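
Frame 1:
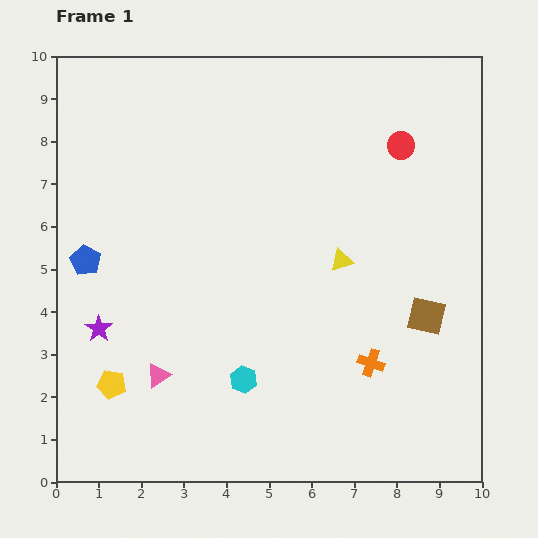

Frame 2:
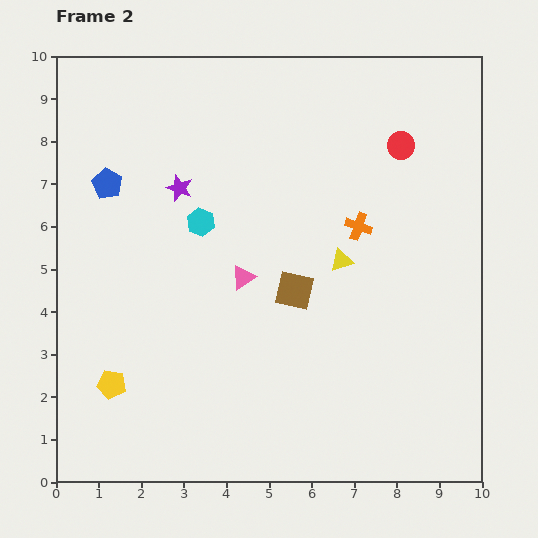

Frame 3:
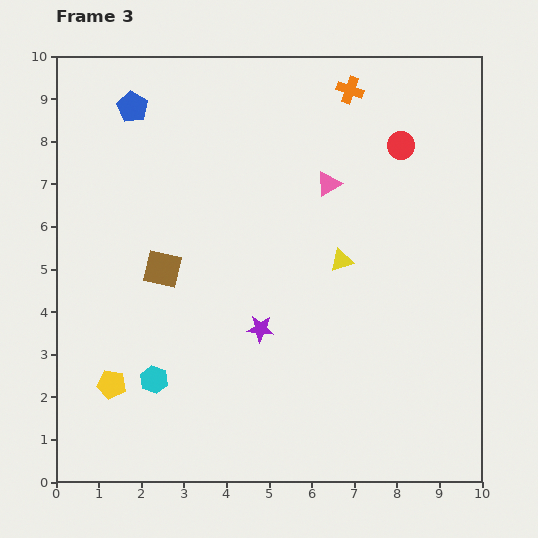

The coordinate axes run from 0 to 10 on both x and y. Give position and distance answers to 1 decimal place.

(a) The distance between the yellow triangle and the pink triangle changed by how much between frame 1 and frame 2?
-2.8

Distance in frame 1: 5.1. Distance in frame 2: 2.3.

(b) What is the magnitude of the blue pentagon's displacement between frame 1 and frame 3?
3.8

The blue pentagon moved from (0.7, 5.2) to (1.8, 8.8), a distance of √(1.1² + 3.6²) ≈ 3.8.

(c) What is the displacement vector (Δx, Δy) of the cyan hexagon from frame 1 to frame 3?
(-2.1, 0.0)

The cyan hexagon was at (4.4, 2.4) in frame 1 and (2.3, 2.4) in frame 3.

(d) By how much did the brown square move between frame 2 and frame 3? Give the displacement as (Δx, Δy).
(-3.1, 0.5)

The brown square was at (5.6, 4.5) in frame 2 and (2.5, 5.0) in frame 3.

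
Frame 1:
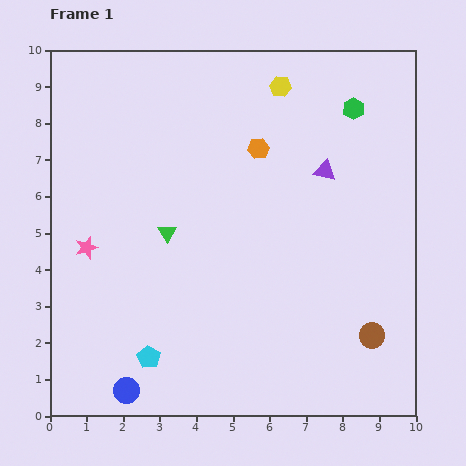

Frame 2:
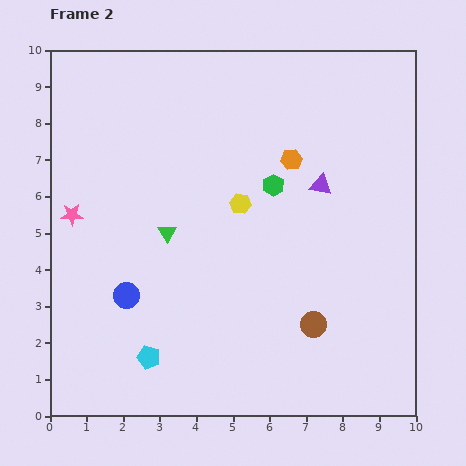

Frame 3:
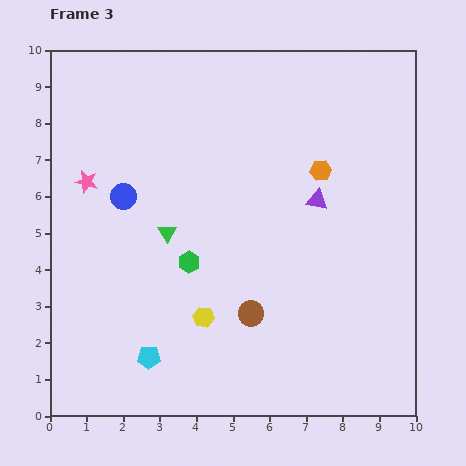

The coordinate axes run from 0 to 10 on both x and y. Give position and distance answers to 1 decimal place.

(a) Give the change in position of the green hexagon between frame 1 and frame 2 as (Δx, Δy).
(-2.2, -2.1)

The green hexagon was at (8.3, 8.4) in frame 1 and (6.1, 6.3) in frame 2.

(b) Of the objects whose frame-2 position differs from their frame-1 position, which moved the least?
the purple triangle

(moved 0.4)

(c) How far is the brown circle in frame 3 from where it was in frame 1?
3.4

The brown circle moved from (8.8, 2.2) to (5.5, 2.8), a distance of √(3.3² + 0.6²) ≈ 3.4.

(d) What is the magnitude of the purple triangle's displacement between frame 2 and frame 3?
0.4

The purple triangle moved from (7.4, 6.3) to (7.3, 5.9), a distance of √(0.1² + 0.4²) ≈ 0.4.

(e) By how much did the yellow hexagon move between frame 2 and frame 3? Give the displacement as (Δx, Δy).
(-1.0, -3.1)

The yellow hexagon was at (5.2, 5.8) in frame 2 and (4.2, 2.7) in frame 3.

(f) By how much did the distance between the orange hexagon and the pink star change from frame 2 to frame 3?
+0.2

Distance in frame 2: 6.2. Distance in frame 3: 6.4.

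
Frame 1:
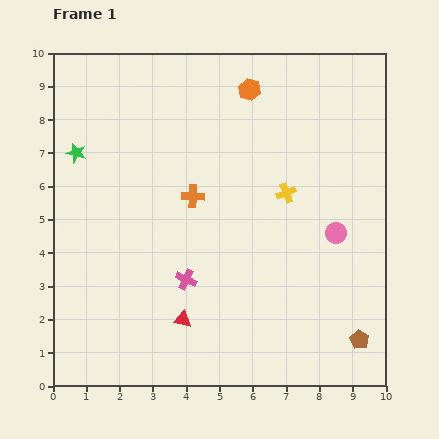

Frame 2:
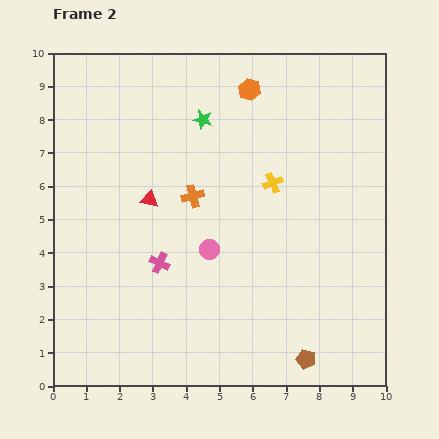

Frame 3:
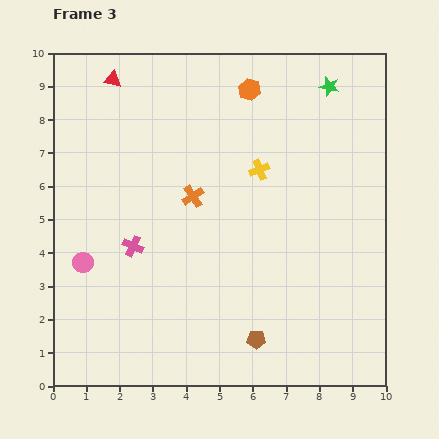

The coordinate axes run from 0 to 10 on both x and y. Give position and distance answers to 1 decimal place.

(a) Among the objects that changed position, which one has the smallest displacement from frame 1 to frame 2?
the yellow cross

(moved 0.5)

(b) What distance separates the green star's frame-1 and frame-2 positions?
3.9

The green star moved from (0.7, 7.0) to (4.5, 8.0), a distance of √(3.8² + 1.0²) ≈ 3.9.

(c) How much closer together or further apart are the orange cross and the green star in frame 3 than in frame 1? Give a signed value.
+1.6

Distance in frame 1: 3.7. Distance in frame 3: 5.3.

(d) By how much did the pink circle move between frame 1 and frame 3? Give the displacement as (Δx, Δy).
(-7.6, -0.9)

The pink circle was at (8.5, 4.6) in frame 1 and (0.9, 3.7) in frame 3.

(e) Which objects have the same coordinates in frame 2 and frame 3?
the orange cross, the orange hexagon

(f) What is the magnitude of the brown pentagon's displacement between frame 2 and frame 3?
1.6

The brown pentagon moved from (7.6, 0.8) to (6.1, 1.4), a distance of √(1.5² + 0.6²) ≈ 1.6.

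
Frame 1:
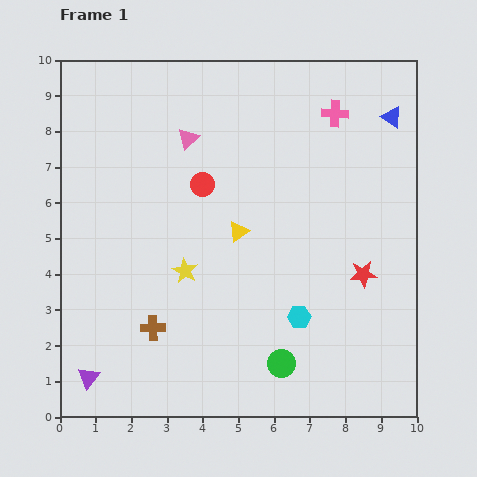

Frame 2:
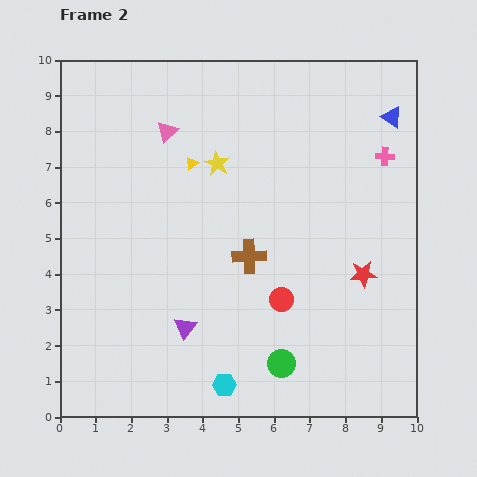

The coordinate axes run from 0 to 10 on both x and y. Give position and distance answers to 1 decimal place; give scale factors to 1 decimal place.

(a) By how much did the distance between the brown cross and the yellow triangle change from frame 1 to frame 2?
-0.5

Distance in frame 1: 3.6. Distance in frame 2: 3.1.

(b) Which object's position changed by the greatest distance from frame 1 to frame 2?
the red circle

(moved 3.9; next 3.4)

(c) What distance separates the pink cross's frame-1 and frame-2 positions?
1.8

The pink cross moved from (7.7, 8.5) to (9.1, 7.3), a distance of √(1.4² + 1.2²) ≈ 1.8.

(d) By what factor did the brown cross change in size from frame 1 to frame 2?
1.4×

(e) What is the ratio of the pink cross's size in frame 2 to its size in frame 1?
0.7×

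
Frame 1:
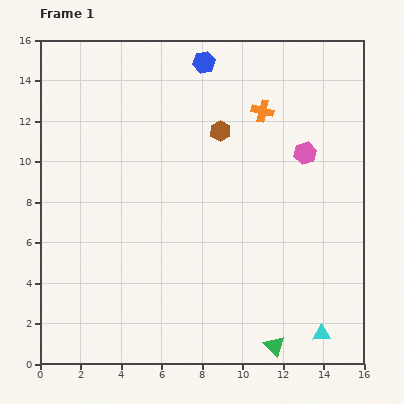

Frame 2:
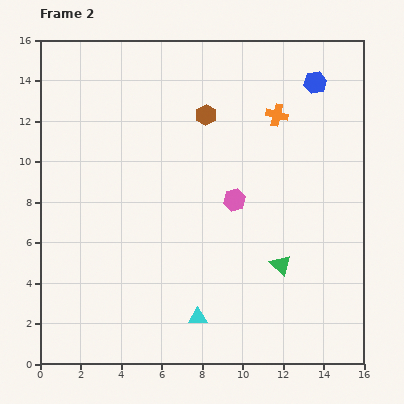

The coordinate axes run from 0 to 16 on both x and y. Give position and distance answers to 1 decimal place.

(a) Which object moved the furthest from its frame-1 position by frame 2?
the cyan triangle

(moved 6.2; next 5.6)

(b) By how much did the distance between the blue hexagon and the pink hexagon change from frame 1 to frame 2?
+0.3

Distance in frame 1: 6.7. Distance in frame 2: 7.0.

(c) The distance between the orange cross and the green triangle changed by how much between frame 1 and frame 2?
-4.2

Distance in frame 1: 11.6. Distance in frame 2: 7.4.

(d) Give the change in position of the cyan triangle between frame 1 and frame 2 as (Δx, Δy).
(-6.1, 0.8)

The cyan triangle was at (13.9, 1.5) in frame 1 and (7.8, 2.3) in frame 2.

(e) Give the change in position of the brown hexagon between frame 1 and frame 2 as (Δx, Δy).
(-0.7, 0.8)

The brown hexagon was at (8.9, 11.5) in frame 1 and (8.2, 12.3) in frame 2.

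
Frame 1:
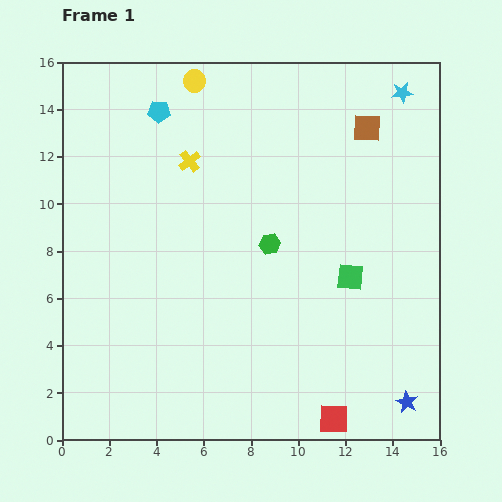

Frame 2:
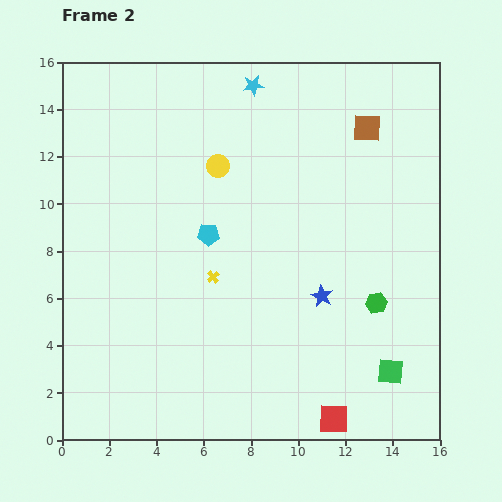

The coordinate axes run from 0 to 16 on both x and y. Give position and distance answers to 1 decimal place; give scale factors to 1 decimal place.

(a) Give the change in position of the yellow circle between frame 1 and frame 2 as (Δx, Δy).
(1.0, -3.6)

The yellow circle was at (5.6, 15.2) in frame 1 and (6.6, 11.6) in frame 2.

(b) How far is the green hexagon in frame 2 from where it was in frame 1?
5.1

The green hexagon moved from (8.8, 8.3) to (13.3, 5.8), a distance of √(4.5² + 2.5²) ≈ 5.1.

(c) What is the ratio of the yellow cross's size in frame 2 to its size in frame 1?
0.6×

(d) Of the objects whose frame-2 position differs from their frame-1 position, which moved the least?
the yellow circle

(moved 3.7)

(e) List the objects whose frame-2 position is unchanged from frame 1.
the red square, the brown square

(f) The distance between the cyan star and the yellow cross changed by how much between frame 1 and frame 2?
-1.2

Distance in frame 1: 9.5. Distance in frame 2: 8.3.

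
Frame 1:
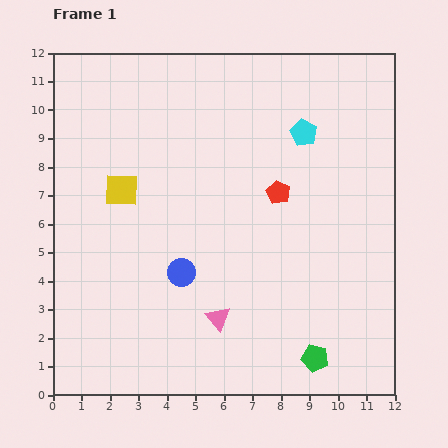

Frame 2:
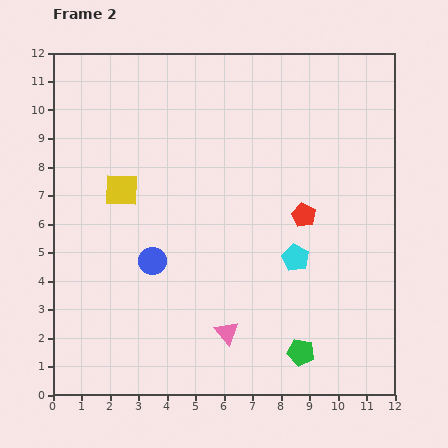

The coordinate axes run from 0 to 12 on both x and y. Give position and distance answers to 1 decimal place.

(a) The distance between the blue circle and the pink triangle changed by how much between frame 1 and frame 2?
+1.5

Distance in frame 1: 2.1. Distance in frame 2: 3.6.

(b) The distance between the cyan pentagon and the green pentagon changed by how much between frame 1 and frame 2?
-4.6

Distance in frame 1: 7.9. Distance in frame 2: 3.3.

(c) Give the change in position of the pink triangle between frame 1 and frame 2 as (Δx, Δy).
(0.3, -0.5)

The pink triangle was at (5.8, 2.7) in frame 1 and (6.1, 2.2) in frame 2.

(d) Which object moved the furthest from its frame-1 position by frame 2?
the cyan pentagon

(moved 4.4; next 1.2)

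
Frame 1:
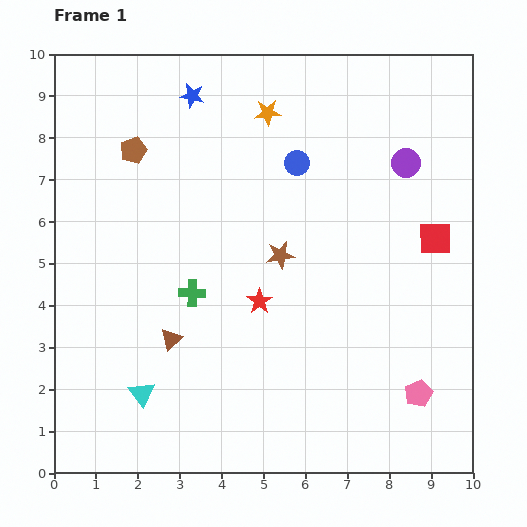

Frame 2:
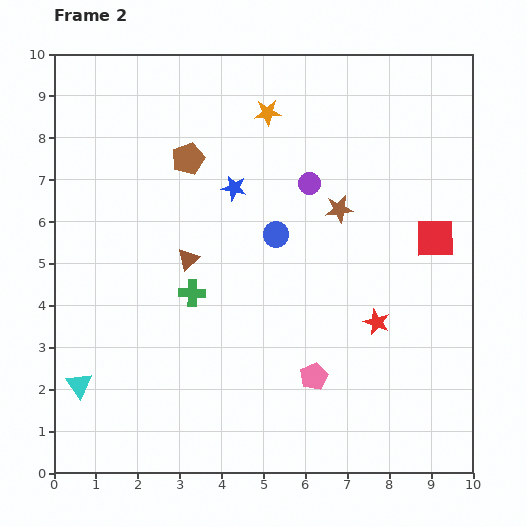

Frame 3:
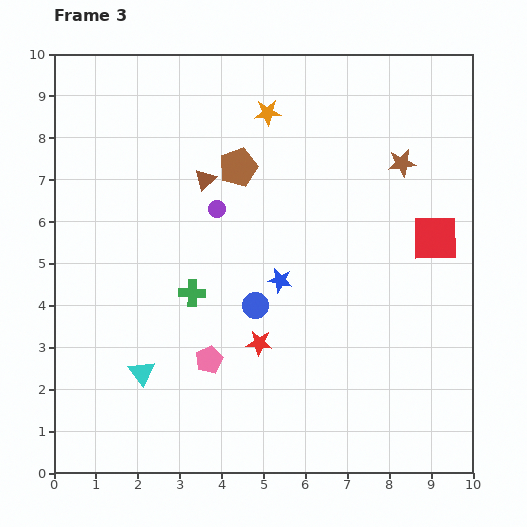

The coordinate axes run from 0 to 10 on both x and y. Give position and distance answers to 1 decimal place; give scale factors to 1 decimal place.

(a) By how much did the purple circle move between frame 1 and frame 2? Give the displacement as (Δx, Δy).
(-2.3, -0.5)

The purple circle was at (8.4, 7.4) in frame 1 and (6.1, 6.9) in frame 2.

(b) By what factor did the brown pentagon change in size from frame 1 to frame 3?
1.5×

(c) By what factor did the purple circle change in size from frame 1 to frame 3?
0.6×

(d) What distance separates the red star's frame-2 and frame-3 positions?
2.8

The red star moved from (7.7, 3.6) to (4.9, 3.1), a distance of √(2.8² + 0.5²) ≈ 2.8.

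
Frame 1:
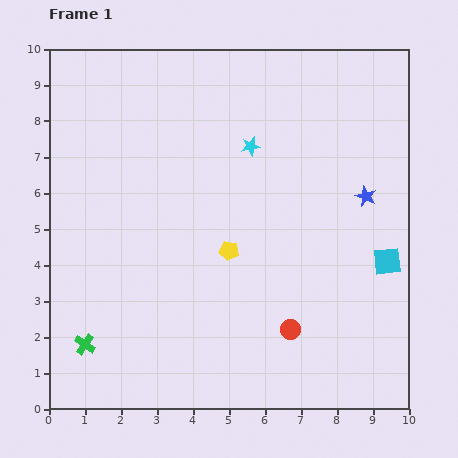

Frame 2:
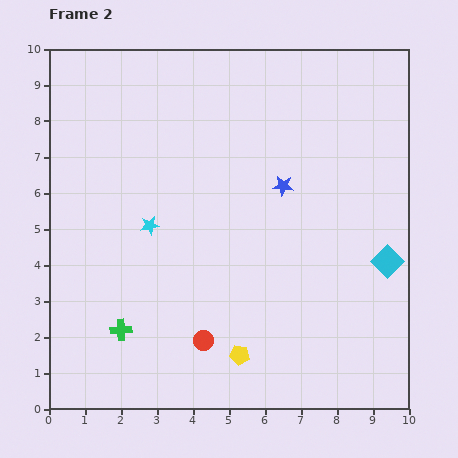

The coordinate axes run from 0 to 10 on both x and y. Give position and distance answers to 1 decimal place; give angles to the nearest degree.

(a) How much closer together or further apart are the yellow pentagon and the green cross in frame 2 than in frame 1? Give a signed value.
-1.4

Distance in frame 1: 4.8. Distance in frame 2: 3.4.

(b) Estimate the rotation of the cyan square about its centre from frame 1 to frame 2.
38° counter-clockwise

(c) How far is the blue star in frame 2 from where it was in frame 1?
2.3

The blue star moved from (8.8, 5.9) to (6.5, 6.2), a distance of √(2.3² + 0.3²) ≈ 2.3.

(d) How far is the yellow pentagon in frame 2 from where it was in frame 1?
2.9

The yellow pentagon moved from (5.0, 4.4) to (5.3, 1.5), a distance of √(0.3² + 2.9²) ≈ 2.9.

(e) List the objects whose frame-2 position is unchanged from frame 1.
the cyan square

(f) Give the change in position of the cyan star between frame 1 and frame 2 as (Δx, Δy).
(-2.8, -2.2)

The cyan star was at (5.6, 7.3) in frame 1 and (2.8, 5.1) in frame 2.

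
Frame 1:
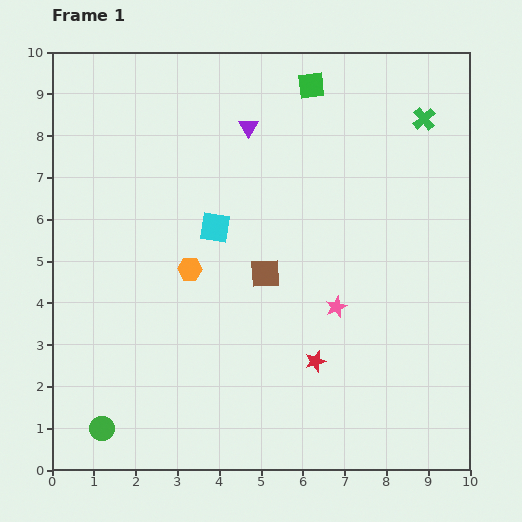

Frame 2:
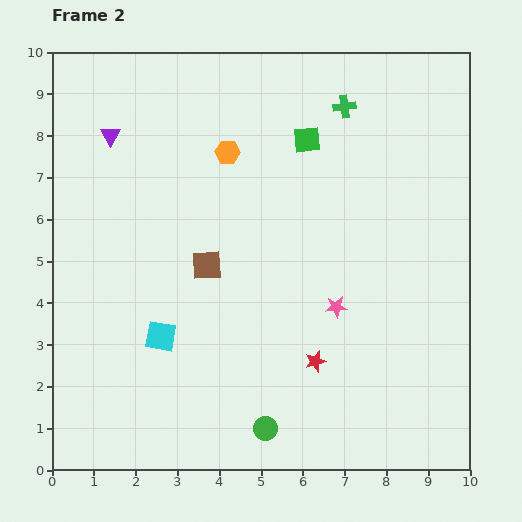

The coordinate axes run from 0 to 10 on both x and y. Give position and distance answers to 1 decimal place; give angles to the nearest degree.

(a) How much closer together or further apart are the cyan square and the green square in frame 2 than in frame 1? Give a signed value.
+1.8

Distance in frame 1: 4.1. Distance in frame 2: 5.9.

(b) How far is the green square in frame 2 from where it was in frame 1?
1.3

The green square moved from (6.2, 9.2) to (6.1, 7.9), a distance of √(0.1² + 1.3²) ≈ 1.3.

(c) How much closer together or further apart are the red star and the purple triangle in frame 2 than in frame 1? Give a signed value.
+1.5

Distance in frame 1: 5.8. Distance in frame 2: 7.3.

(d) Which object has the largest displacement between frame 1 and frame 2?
the green circle

(moved 3.9; next 3.3)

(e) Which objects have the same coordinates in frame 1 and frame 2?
the red star, the pink star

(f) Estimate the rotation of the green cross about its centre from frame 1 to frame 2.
32° clockwise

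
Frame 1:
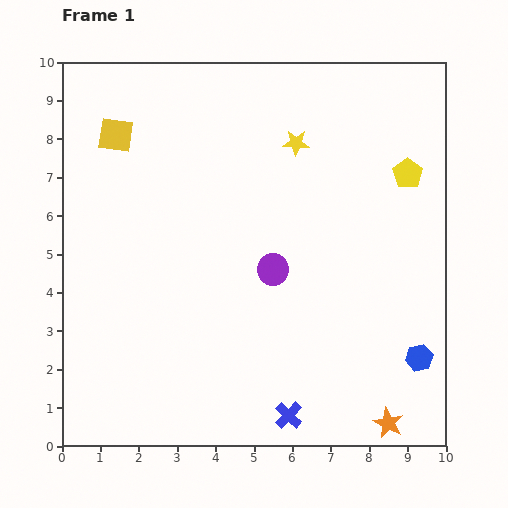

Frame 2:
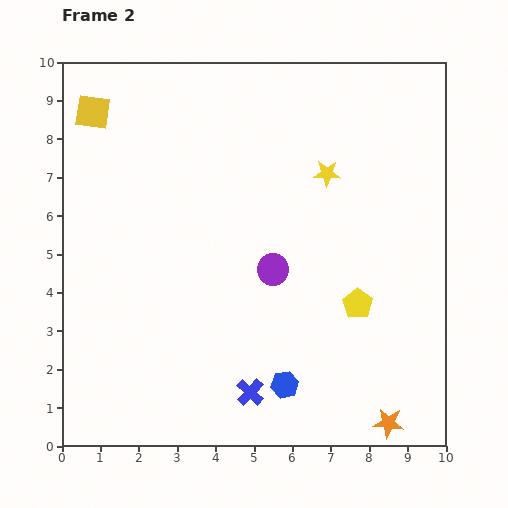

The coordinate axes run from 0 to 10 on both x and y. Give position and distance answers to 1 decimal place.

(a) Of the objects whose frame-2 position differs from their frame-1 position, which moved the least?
the yellow square

(moved 0.8)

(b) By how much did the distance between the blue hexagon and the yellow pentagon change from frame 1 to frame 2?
-2.0

Distance in frame 1: 4.8. Distance in frame 2: 2.8.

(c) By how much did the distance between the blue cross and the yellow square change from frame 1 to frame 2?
-0.2

Distance in frame 1: 8.6. Distance in frame 2: 8.4.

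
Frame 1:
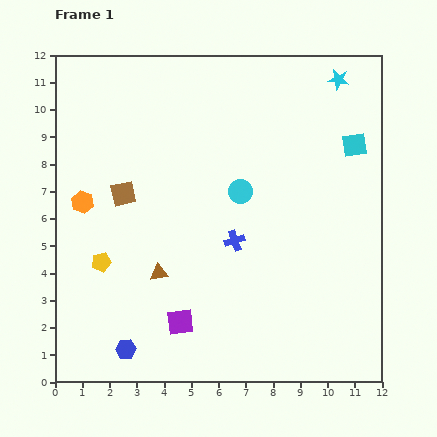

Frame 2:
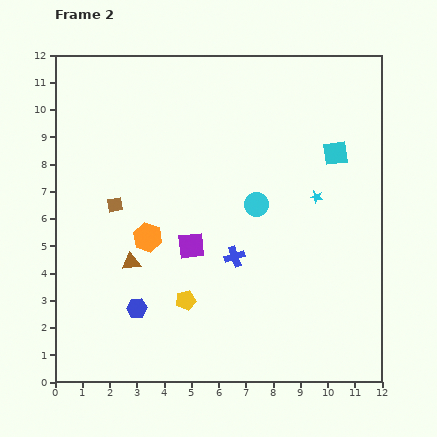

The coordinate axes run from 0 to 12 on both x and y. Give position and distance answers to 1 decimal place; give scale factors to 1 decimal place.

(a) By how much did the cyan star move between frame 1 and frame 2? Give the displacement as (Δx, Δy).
(-0.8, -4.3)

The cyan star was at (10.4, 11.1) in frame 1 and (9.6, 6.8) in frame 2.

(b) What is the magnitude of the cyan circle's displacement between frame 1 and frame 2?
0.8

The cyan circle moved from (6.8, 7.0) to (7.4, 6.5), a distance of √(0.6² + 0.5²) ≈ 0.8.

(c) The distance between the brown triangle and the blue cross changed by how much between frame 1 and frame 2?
+0.8

Distance in frame 1: 3.0. Distance in frame 2: 3.8.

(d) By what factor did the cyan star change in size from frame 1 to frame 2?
0.6×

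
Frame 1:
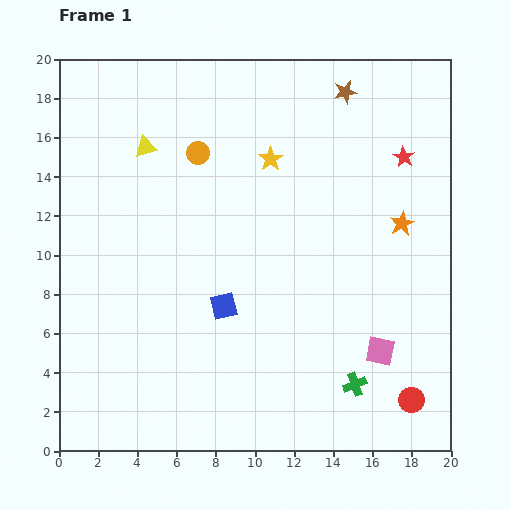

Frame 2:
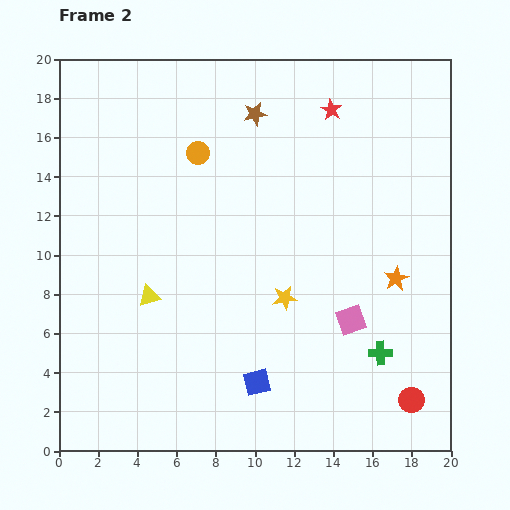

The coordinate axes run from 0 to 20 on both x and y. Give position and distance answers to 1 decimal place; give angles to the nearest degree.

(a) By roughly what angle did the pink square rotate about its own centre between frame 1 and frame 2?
30° counter-clockwise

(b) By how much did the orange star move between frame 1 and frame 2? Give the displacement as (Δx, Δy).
(-0.3, -2.8)

The orange star was at (17.5, 11.6) in frame 1 and (17.2, 8.8) in frame 2.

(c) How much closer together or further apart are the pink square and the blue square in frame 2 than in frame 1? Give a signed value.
-2.5

Distance in frame 1: 8.3. Distance in frame 2: 5.8.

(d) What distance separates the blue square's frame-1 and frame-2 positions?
4.3

The blue square moved from (8.4, 7.4) to (10.1, 3.5), a distance of √(1.7² + 3.9²) ≈ 4.3.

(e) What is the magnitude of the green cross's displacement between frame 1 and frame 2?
2.1

The green cross moved from (15.1, 3.4) to (16.4, 5.0), a distance of √(1.3² + 1.6²) ≈ 2.1.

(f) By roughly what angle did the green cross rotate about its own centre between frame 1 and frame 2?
19° clockwise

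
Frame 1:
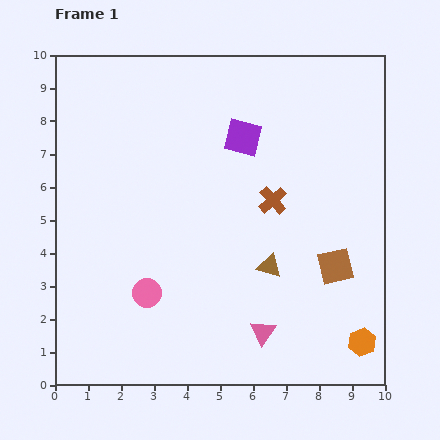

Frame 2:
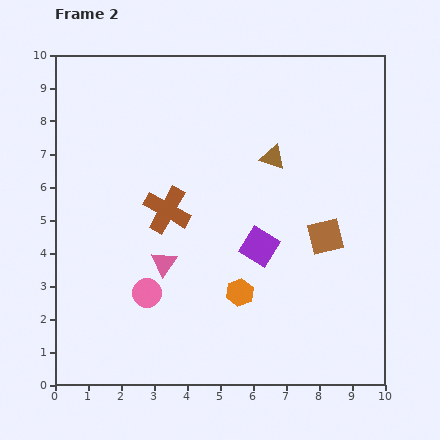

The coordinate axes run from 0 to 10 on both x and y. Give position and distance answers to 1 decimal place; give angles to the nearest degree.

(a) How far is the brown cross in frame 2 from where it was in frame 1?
3.2

The brown cross moved from (6.6, 5.6) to (3.4, 5.3), a distance of √(3.2² + 0.3²) ≈ 3.2.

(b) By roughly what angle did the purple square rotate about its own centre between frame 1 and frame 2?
18° clockwise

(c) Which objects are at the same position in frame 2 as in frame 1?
the pink circle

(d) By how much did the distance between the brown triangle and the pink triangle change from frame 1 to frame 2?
+2.6

Distance in frame 1: 2.0. Distance in frame 2: 4.6.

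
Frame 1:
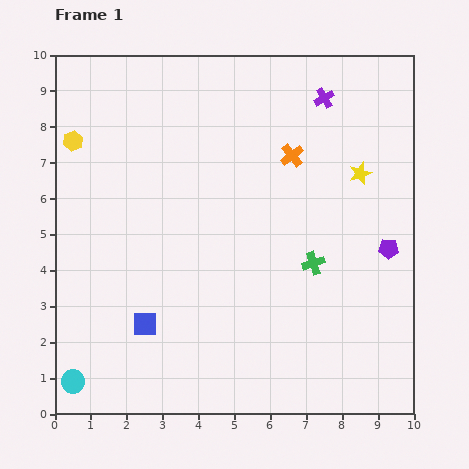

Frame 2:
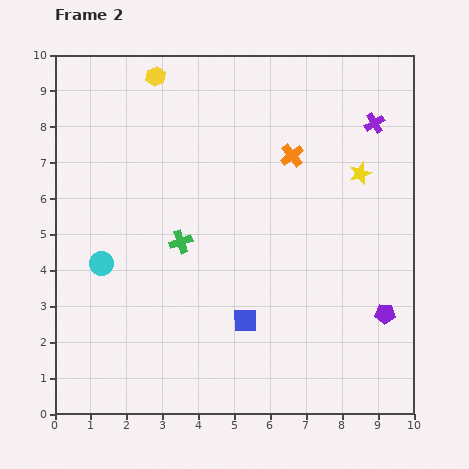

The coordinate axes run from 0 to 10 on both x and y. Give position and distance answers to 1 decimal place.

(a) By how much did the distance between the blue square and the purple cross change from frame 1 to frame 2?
-1.4

Distance in frame 1: 8.0. Distance in frame 2: 6.6.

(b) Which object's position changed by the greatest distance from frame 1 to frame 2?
the green cross

(moved 3.7; next 3.4)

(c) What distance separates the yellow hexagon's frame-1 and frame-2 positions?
2.9

The yellow hexagon moved from (0.5, 7.6) to (2.8, 9.4), a distance of √(2.3² + 1.8²) ≈ 2.9.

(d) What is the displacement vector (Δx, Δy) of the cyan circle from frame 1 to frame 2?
(0.8, 3.3)

The cyan circle was at (0.5, 0.9) in frame 1 and (1.3, 4.2) in frame 2.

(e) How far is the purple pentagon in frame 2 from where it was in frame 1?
1.8

The purple pentagon moved from (9.3, 4.6) to (9.2, 2.8), a distance of √(0.1² + 1.8²) ≈ 1.8.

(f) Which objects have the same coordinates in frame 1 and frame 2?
the orange cross, the yellow star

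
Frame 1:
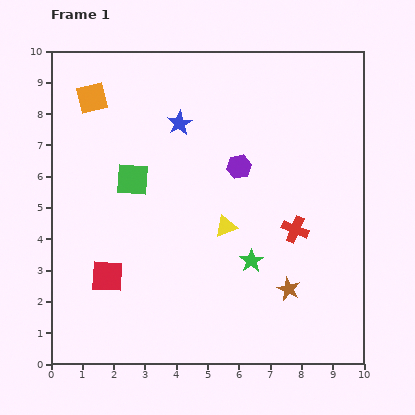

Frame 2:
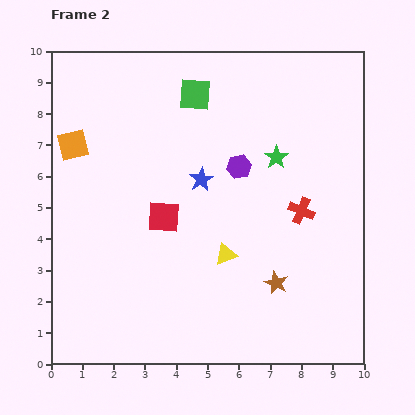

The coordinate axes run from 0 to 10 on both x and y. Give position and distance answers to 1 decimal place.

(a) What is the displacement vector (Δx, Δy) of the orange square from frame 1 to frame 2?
(-0.6, -1.5)

The orange square was at (1.3, 8.5) in frame 1 and (0.7, 7.0) in frame 2.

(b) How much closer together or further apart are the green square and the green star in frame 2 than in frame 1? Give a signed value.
-1.3

Distance in frame 1: 4.6. Distance in frame 2: 3.3.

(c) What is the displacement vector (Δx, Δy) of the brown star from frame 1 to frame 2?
(-0.4, 0.2)

The brown star was at (7.6, 2.4) in frame 1 and (7.2, 2.6) in frame 2.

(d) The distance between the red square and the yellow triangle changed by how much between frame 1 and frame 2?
-1.8

Distance in frame 1: 4.1. Distance in frame 2: 2.3.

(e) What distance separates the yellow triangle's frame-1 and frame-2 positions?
0.9

The yellow triangle moved from (5.6, 4.4) to (5.6, 3.5), a distance of √(0.0² + 0.9²) ≈ 0.9.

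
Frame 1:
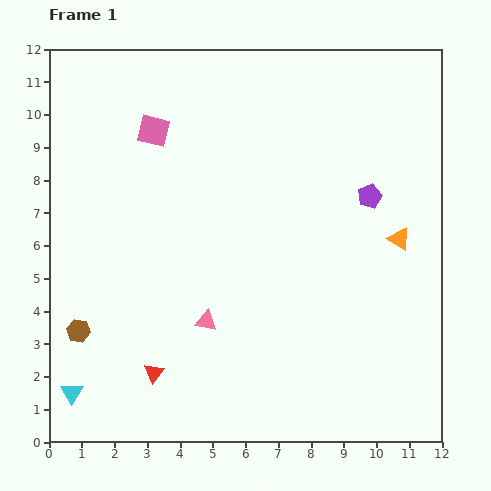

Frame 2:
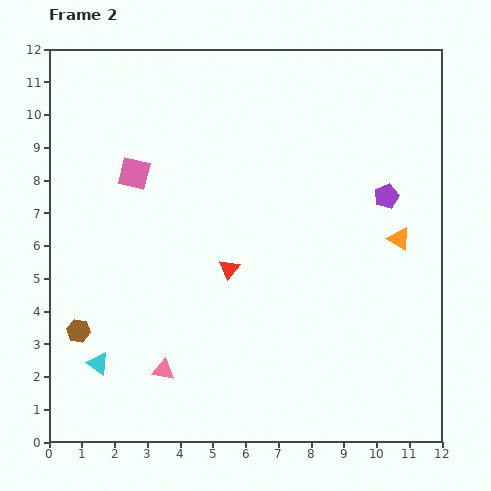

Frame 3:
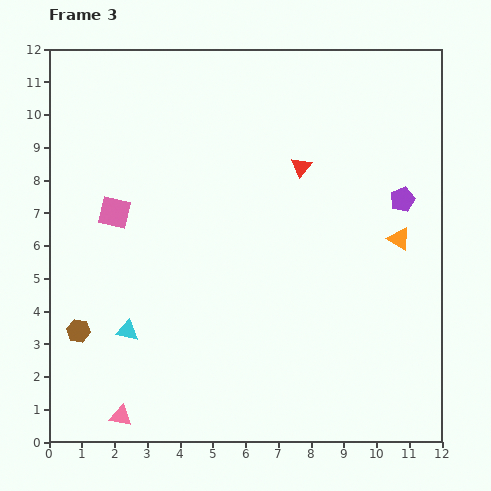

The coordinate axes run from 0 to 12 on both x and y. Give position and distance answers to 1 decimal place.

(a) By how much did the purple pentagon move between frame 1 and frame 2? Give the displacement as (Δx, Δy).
(0.5, 0.0)

The purple pentagon was at (9.8, 7.5) in frame 1 and (10.3, 7.5) in frame 2.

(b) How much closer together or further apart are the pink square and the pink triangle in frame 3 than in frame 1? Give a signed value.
+0.2

Distance in frame 1: 6.0. Distance in frame 3: 6.2.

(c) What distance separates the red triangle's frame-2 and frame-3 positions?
3.8

The red triangle moved from (5.5, 5.3) to (7.7, 8.4), a distance of √(2.2² + 3.1²) ≈ 3.8.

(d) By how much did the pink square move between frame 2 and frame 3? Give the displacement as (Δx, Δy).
(-0.6, -1.2)

The pink square was at (2.6, 8.2) in frame 2 and (2.0, 7.0) in frame 3.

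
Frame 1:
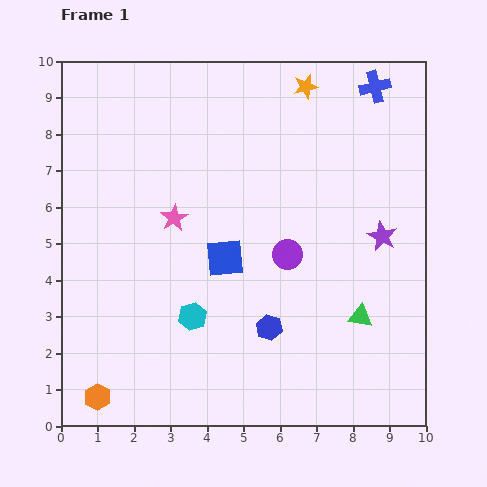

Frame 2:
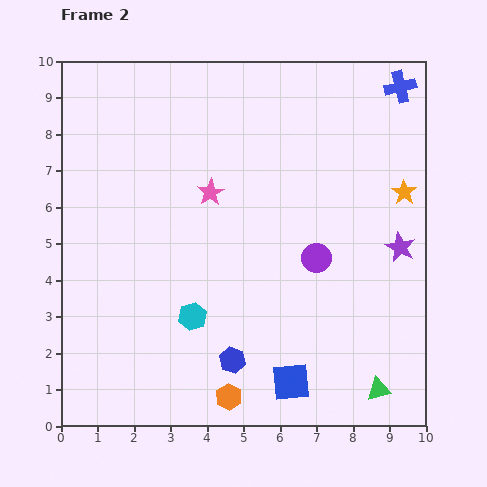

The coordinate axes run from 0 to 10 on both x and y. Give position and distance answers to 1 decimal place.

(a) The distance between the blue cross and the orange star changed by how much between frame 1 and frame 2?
+1.0

Distance in frame 1: 1.9. Distance in frame 2: 2.9.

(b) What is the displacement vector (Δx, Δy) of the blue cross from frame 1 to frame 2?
(0.7, 0.0)

The blue cross was at (8.6, 9.3) in frame 1 and (9.3, 9.3) in frame 2.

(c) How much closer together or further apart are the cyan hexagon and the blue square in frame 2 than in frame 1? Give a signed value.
+1.4

Distance in frame 1: 1.8. Distance in frame 2: 3.2.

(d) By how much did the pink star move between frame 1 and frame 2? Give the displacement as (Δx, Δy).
(1.0, 0.7)

The pink star was at (3.1, 5.7) in frame 1 and (4.1, 6.4) in frame 2.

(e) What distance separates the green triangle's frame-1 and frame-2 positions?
2.1

The green triangle moved from (8.2, 3.0) to (8.7, 1.0), a distance of √(0.5² + 2.0²) ≈ 2.1.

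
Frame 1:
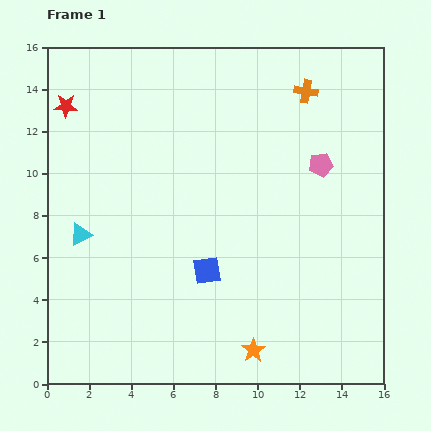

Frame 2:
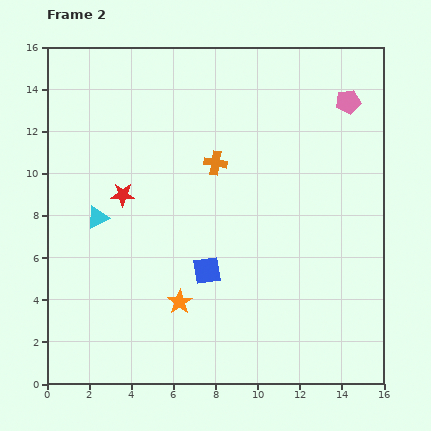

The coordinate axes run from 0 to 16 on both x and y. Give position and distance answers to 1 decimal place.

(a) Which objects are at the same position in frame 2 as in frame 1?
the blue square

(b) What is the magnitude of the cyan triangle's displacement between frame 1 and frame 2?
1.1

The cyan triangle moved from (1.6, 7.1) to (2.4, 7.9), a distance of √(0.8² + 0.8²) ≈ 1.1.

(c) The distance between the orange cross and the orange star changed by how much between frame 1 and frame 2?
-5.8

Distance in frame 1: 12.6. Distance in frame 2: 6.8.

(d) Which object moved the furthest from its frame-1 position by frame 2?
the orange cross

(moved 5.5; next 5.0)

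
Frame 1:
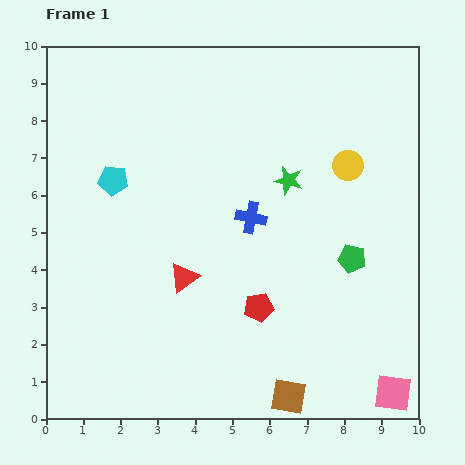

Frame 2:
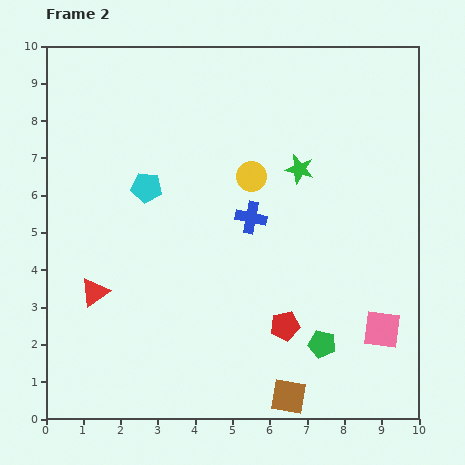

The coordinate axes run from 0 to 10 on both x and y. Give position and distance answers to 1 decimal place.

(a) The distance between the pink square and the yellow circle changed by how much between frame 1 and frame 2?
-0.8

Distance in frame 1: 6.2. Distance in frame 2: 5.4.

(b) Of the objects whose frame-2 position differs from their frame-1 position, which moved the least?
the green star

(moved 0.4)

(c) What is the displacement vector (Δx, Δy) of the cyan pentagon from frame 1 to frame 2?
(0.9, -0.2)

The cyan pentagon was at (1.8, 6.4) in frame 1 and (2.7, 6.2) in frame 2.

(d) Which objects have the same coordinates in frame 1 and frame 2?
the blue cross, the brown square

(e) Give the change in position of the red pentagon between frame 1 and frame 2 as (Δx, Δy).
(0.7, -0.5)

The red pentagon was at (5.7, 3.0) in frame 1 and (6.4, 2.5) in frame 2.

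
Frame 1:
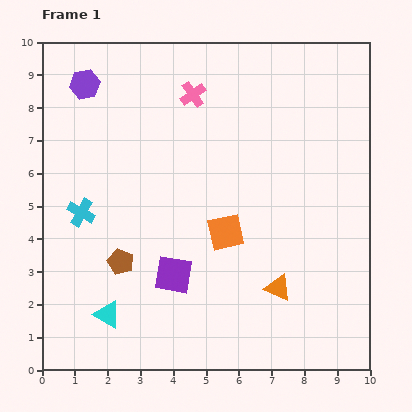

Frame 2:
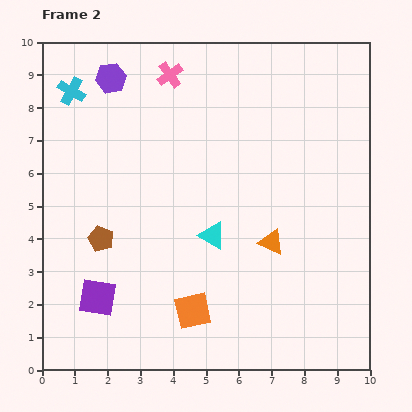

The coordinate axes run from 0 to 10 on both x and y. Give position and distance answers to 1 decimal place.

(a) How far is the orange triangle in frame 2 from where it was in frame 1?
1.4

The orange triangle moved from (7.2, 2.5) to (7.0, 3.9), a distance of √(0.2² + 1.4²) ≈ 1.4.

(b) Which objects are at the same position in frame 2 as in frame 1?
none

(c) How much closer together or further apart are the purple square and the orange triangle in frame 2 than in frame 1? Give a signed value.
+2.4

Distance in frame 1: 3.2. Distance in frame 2: 5.6.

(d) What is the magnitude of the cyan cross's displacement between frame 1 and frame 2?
3.7

The cyan cross moved from (1.2, 4.8) to (0.9, 8.5), a distance of √(0.3² + 3.7²) ≈ 3.7.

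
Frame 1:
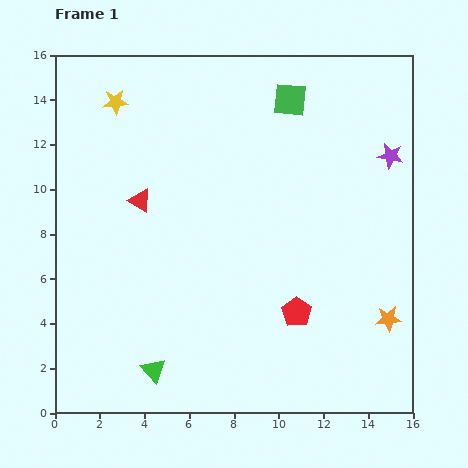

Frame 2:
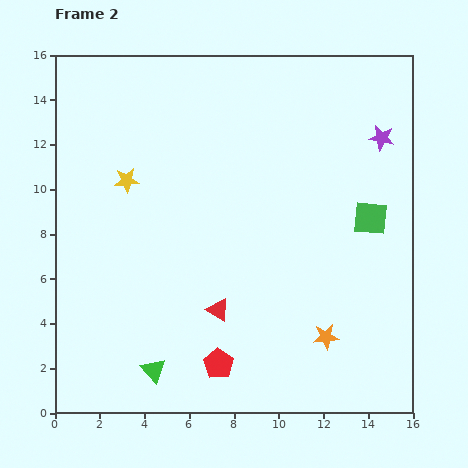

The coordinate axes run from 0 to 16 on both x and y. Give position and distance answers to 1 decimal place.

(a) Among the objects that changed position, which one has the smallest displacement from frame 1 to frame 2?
the purple star

(moved 0.9)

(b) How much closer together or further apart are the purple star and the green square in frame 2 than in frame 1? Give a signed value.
-1.5

Distance in frame 1: 5.1. Distance in frame 2: 3.6.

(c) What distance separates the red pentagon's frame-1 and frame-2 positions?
4.2

The red pentagon moved from (10.8, 4.5) to (7.3, 2.2), a distance of √(3.5² + 2.3²) ≈ 4.2.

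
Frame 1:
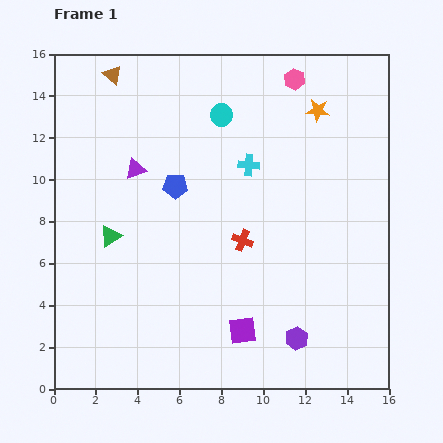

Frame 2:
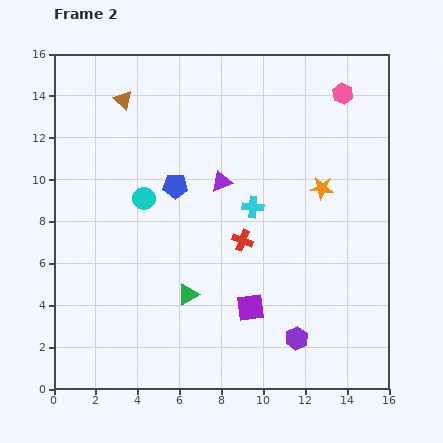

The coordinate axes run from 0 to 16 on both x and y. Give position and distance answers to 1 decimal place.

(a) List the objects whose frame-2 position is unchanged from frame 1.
the red cross, the blue pentagon, the purple hexagon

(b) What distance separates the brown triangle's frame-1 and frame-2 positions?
1.3

The brown triangle moved from (2.8, 15.0) to (3.3, 13.8), a distance of √(0.5² + 1.2²) ≈ 1.3.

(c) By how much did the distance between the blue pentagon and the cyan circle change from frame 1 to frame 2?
-2.4

Distance in frame 1: 4.0. Distance in frame 2: 1.6.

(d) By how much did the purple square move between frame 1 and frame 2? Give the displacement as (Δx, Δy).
(0.4, 1.1)

The purple square was at (9.0, 2.8) in frame 1 and (9.4, 3.9) in frame 2.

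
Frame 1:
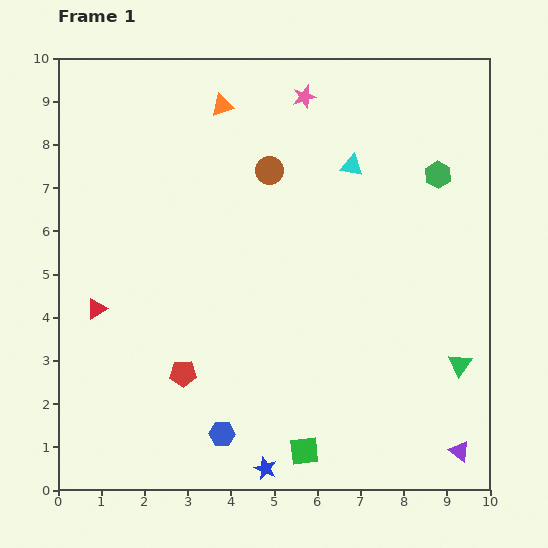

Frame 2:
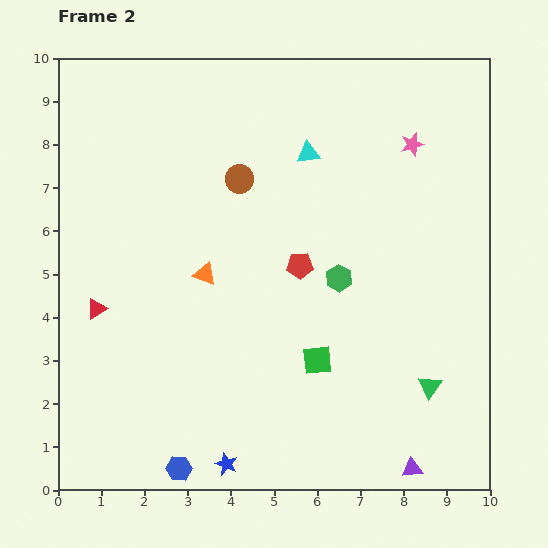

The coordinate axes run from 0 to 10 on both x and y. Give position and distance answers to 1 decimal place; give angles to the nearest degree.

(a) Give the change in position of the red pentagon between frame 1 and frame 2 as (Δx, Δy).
(2.7, 2.5)

The red pentagon was at (2.9, 2.7) in frame 1 and (5.6, 5.2) in frame 2.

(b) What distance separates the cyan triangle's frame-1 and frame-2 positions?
1.0

The cyan triangle moved from (6.8, 7.5) to (5.8, 7.8), a distance of √(1.0² + 0.3²) ≈ 1.0.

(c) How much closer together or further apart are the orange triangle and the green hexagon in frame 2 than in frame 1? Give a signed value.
-2.1

Distance in frame 1: 5.2. Distance in frame 2: 3.1.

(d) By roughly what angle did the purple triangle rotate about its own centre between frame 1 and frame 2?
43° counter-clockwise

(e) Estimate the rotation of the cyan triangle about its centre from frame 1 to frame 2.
18° counter-clockwise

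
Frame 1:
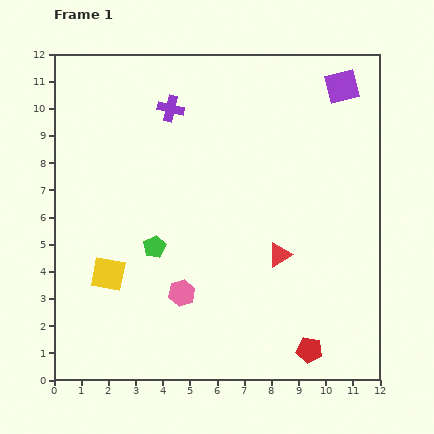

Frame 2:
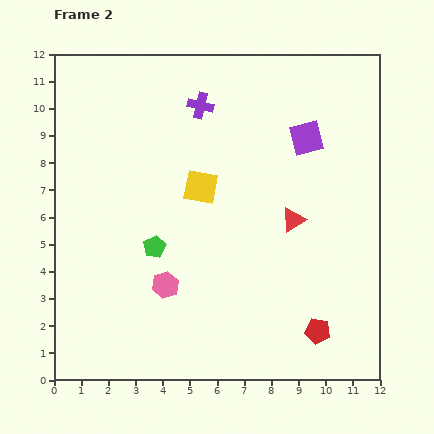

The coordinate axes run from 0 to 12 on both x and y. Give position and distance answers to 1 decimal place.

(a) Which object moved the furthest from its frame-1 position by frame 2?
the yellow square

(moved 4.7; next 2.3)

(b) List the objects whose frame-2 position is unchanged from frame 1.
the green pentagon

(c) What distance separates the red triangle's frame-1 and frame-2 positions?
1.4

The red triangle moved from (8.3, 4.6) to (8.8, 5.9), a distance of √(0.5² + 1.3²) ≈ 1.4.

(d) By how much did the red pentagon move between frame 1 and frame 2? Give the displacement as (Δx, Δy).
(0.3, 0.7)

The red pentagon was at (9.4, 1.1) in frame 1 and (9.7, 1.8) in frame 2.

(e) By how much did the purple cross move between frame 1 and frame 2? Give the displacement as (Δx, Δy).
(1.1, 0.1)

The purple cross was at (4.3, 10.0) in frame 1 and (5.4, 10.1) in frame 2.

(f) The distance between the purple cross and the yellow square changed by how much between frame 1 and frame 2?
-3.5

Distance in frame 1: 6.5. Distance in frame 2: 3.0.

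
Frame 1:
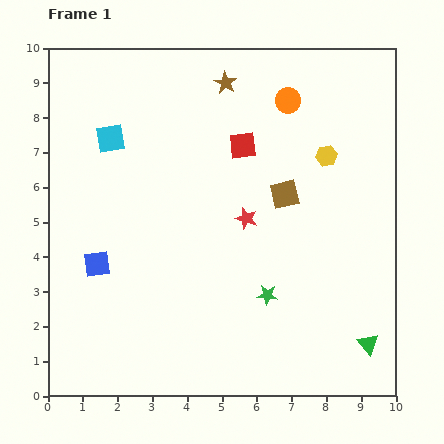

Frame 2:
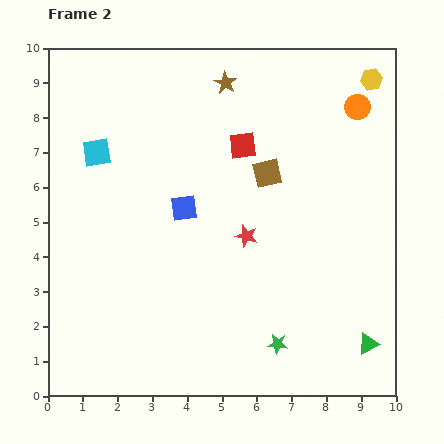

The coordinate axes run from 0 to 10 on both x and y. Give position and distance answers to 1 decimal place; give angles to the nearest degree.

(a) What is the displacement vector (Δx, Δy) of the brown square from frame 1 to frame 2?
(-0.5, 0.6)

The brown square was at (6.8, 5.8) in frame 1 and (6.3, 6.4) in frame 2.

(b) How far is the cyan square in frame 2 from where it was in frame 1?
0.6

The cyan square moved from (1.8, 7.4) to (1.4, 7.0), a distance of √(0.4² + 0.4²) ≈ 0.6.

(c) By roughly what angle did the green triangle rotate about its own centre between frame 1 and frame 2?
43° clockwise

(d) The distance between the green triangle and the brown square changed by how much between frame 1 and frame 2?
+0.8

Distance in frame 1: 4.9. Distance in frame 2: 5.7.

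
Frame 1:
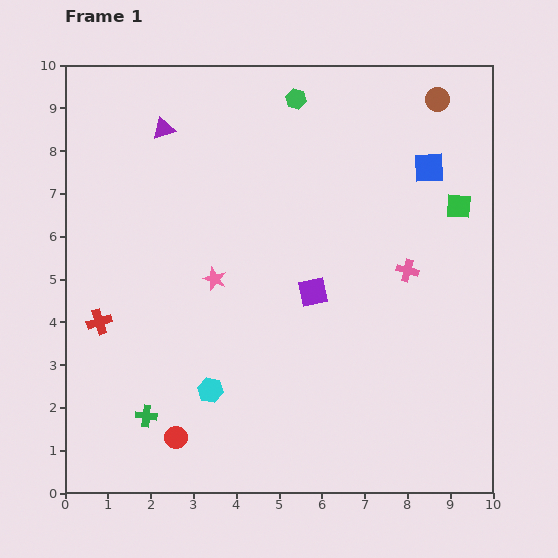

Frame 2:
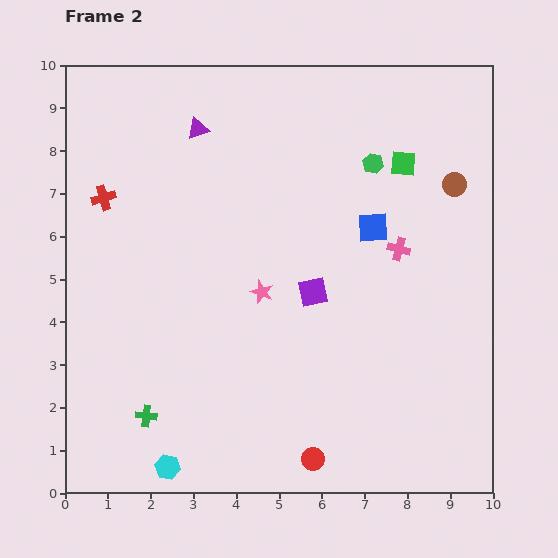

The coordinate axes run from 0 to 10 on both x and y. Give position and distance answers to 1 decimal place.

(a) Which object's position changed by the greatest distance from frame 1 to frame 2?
the red circle

(moved 3.2; next 2.9)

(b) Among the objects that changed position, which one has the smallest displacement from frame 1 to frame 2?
the pink cross

(moved 0.5)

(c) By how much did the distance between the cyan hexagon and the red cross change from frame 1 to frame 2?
+3.4

Distance in frame 1: 3.1. Distance in frame 2: 6.5.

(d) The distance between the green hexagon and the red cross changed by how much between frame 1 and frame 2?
-0.5

Distance in frame 1: 6.9. Distance in frame 2: 6.4.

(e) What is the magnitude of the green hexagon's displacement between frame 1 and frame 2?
2.3

The green hexagon moved from (5.4, 9.2) to (7.2, 7.7), a distance of √(1.8² + 1.5²) ≈ 2.3.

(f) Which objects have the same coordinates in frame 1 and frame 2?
the green cross, the purple square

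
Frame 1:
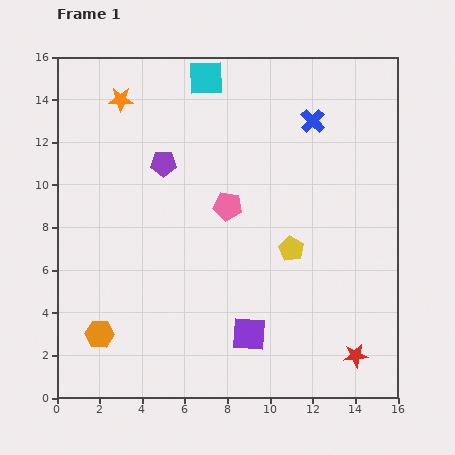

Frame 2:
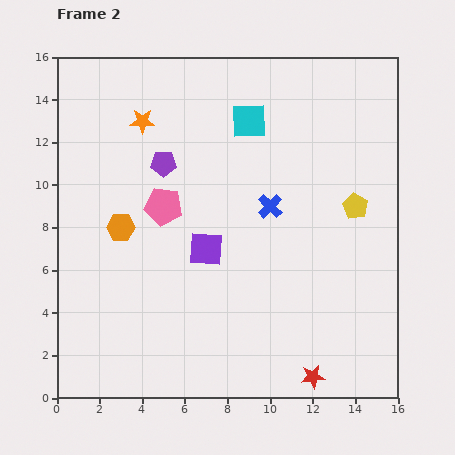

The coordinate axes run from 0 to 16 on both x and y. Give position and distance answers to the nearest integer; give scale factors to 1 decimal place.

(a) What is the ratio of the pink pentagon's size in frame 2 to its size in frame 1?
1.4×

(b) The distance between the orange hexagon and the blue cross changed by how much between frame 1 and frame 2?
-7

Distance in frame 1: 14. Distance in frame 2: 7.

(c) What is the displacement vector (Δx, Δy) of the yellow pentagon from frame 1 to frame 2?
(3, 2)

The yellow pentagon was at (11, 7) in frame 1 and (14, 9) in frame 2.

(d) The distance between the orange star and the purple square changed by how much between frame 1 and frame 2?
-6

Distance in frame 1: 13. Distance in frame 2: 7.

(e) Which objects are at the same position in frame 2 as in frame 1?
the purple pentagon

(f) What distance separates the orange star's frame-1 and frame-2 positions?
1

The orange star moved from (3, 14) to (4, 13), a distance of √(1² + 1²) ≈ 1.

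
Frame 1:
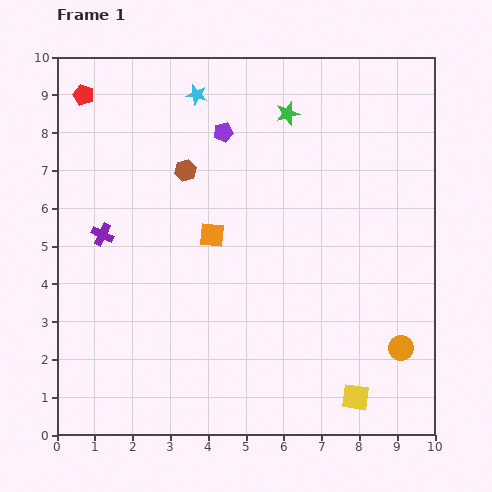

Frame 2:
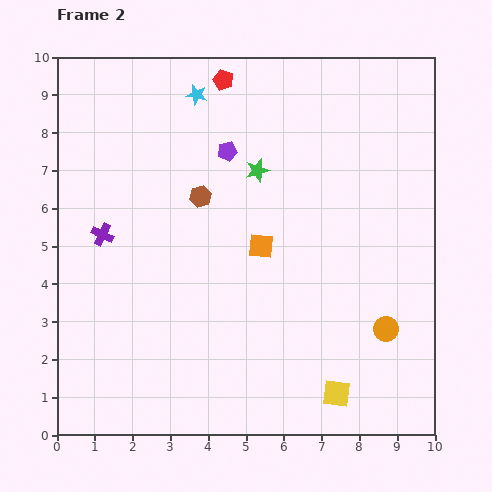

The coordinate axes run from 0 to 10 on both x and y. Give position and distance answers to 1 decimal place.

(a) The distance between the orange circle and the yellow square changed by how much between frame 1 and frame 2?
+0.3

Distance in frame 1: 1.8. Distance in frame 2: 2.1.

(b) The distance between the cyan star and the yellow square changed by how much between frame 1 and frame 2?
-0.3

Distance in frame 1: 9.0. Distance in frame 2: 8.7.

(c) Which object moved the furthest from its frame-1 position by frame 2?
the red pentagon

(moved 3.7; next 1.7)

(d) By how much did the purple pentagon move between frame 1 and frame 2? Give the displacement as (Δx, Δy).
(0.1, -0.5)

The purple pentagon was at (4.4, 8.0) in frame 1 and (4.5, 7.5) in frame 2.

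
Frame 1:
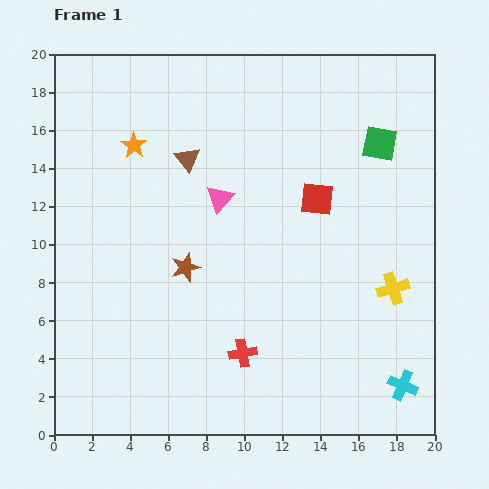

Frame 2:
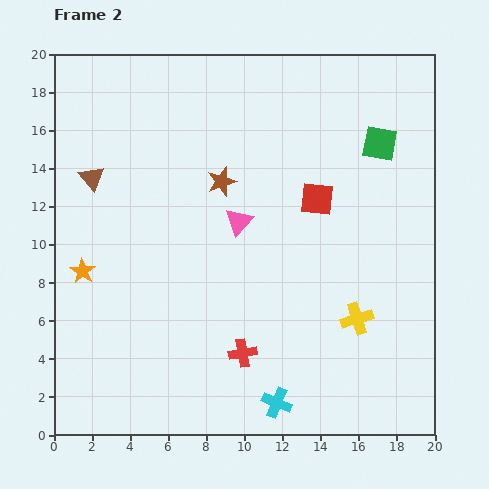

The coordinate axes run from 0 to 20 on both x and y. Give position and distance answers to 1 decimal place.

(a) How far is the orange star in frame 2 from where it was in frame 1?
7.1

The orange star moved from (4.2, 15.2) to (1.5, 8.6), a distance of √(2.7² + 6.6²) ≈ 7.1.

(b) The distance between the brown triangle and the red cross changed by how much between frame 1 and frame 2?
+1.5

Distance in frame 1: 10.6. Distance in frame 2: 12.1.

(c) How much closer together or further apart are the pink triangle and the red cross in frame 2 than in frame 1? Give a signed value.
-1.3

Distance in frame 1: 8.2. Distance in frame 2: 6.9.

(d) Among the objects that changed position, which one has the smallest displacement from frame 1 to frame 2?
the pink triangle

(moved 1.6)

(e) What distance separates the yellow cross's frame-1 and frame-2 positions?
2.5

The yellow cross moved from (17.8, 7.7) to (15.9, 6.1), a distance of √(1.9² + 1.6²) ≈ 2.5.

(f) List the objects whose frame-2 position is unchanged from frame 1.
the red cross, the red square, the green square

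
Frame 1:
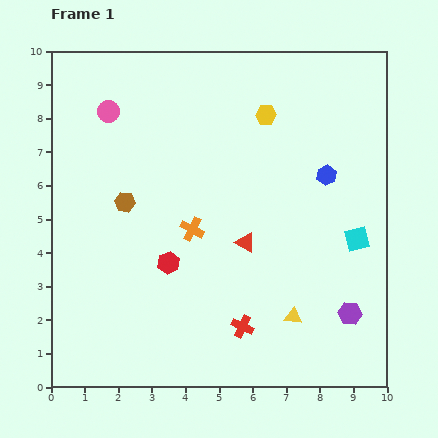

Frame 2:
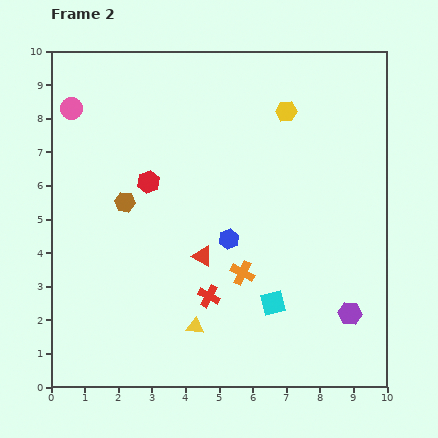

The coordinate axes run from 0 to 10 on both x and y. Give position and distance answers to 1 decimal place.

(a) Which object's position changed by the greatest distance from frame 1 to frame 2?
the blue hexagon

(moved 3.5; next 3.1)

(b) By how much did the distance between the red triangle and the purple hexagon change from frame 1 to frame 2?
+1.0

Distance in frame 1: 3.7. Distance in frame 2: 4.7.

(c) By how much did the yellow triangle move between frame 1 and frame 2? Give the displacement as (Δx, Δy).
(-2.9, -0.3)

The yellow triangle was at (7.2, 2.1) in frame 1 and (4.3, 1.8) in frame 2.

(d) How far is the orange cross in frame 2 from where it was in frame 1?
2.0

The orange cross moved from (4.2, 4.7) to (5.7, 3.4), a distance of √(1.5² + 1.3²) ≈ 2.0.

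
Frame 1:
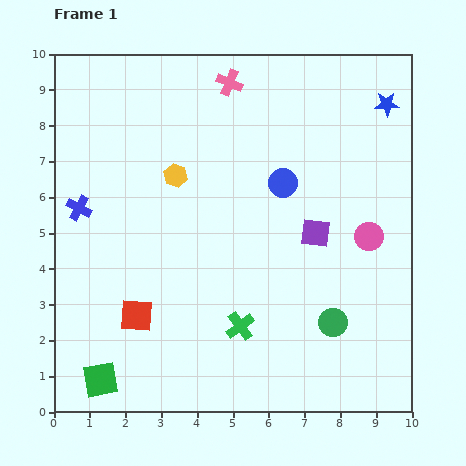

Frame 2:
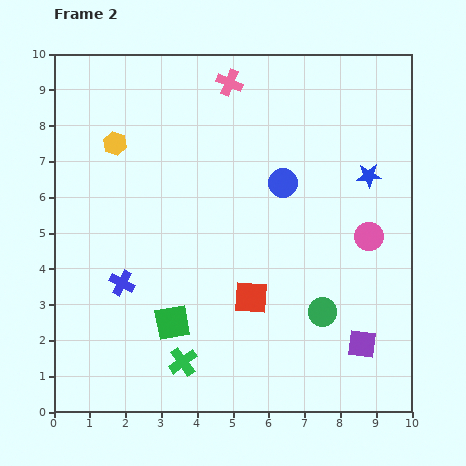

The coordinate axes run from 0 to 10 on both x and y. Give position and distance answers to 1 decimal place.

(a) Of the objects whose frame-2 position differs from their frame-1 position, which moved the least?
the green circle

(moved 0.4)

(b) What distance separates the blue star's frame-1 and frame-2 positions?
2.1

The blue star moved from (9.3, 8.6) to (8.8, 6.6), a distance of √(0.5² + 2.0²) ≈ 2.1.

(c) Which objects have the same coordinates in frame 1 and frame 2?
the blue circle, the pink cross, the pink circle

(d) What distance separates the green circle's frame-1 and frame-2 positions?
0.4

The green circle moved from (7.8, 2.5) to (7.5, 2.8), a distance of √(0.3² + 0.3²) ≈ 0.4.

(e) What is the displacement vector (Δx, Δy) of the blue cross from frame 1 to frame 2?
(1.2, -2.1)

The blue cross was at (0.7, 5.7) in frame 1 and (1.9, 3.6) in frame 2.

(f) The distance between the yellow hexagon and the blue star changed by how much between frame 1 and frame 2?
+1.0

Distance in frame 1: 6.2. Distance in frame 2: 7.2.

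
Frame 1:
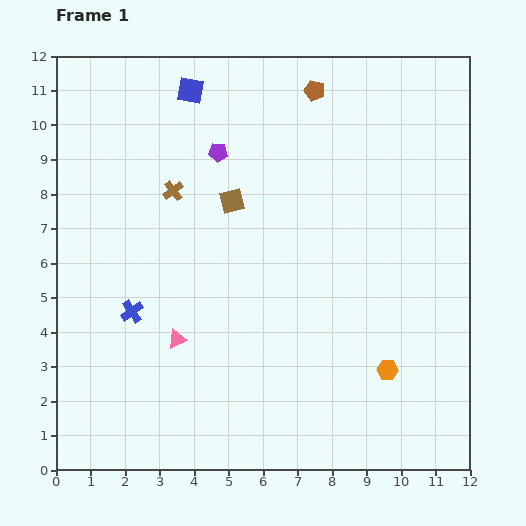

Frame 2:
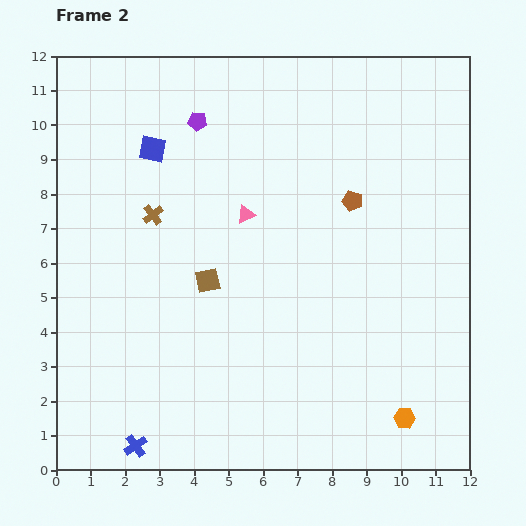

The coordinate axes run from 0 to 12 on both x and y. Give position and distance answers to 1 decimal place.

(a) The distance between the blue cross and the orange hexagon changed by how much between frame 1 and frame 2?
+0.2

Distance in frame 1: 7.6. Distance in frame 2: 7.8.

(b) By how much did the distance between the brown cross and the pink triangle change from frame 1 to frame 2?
-1.6

Distance in frame 1: 4.3. Distance in frame 2: 2.7.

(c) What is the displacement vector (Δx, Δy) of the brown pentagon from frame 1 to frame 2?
(1.1, -3.2)

The brown pentagon was at (7.5, 11.0) in frame 1 and (8.6, 7.8) in frame 2.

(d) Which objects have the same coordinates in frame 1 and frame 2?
none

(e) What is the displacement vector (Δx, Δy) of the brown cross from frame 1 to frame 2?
(-0.6, -0.7)

The brown cross was at (3.4, 8.1) in frame 1 and (2.8, 7.4) in frame 2.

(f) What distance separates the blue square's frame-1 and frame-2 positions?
2.0

The blue square moved from (3.9, 11.0) to (2.8, 9.3), a distance of √(1.1² + 1.7²) ≈ 2.0.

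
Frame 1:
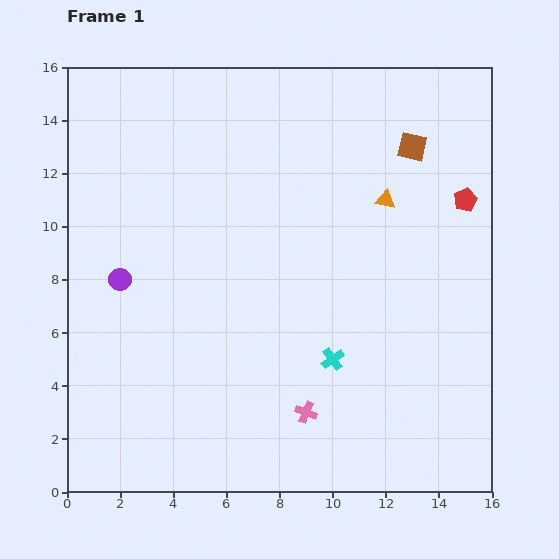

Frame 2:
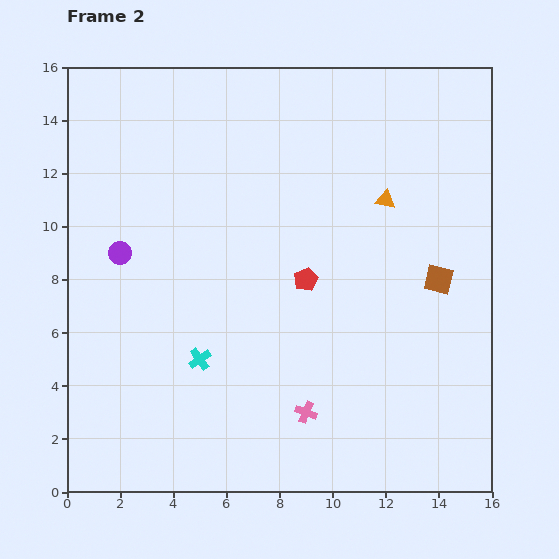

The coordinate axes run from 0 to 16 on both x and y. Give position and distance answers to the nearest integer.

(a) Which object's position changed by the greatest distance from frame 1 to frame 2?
the red pentagon

(moved 7; next 5)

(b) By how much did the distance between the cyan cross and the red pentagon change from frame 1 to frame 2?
-3

Distance in frame 1: 8. Distance in frame 2: 5.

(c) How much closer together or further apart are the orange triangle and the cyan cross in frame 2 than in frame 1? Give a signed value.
+3

Distance in frame 1: 6. Distance in frame 2: 9.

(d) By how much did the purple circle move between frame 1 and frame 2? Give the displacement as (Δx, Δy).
(0, 1)

The purple circle was at (2, 8) in frame 1 and (2, 9) in frame 2.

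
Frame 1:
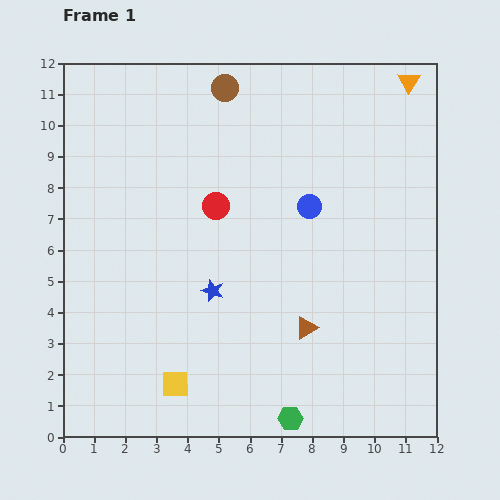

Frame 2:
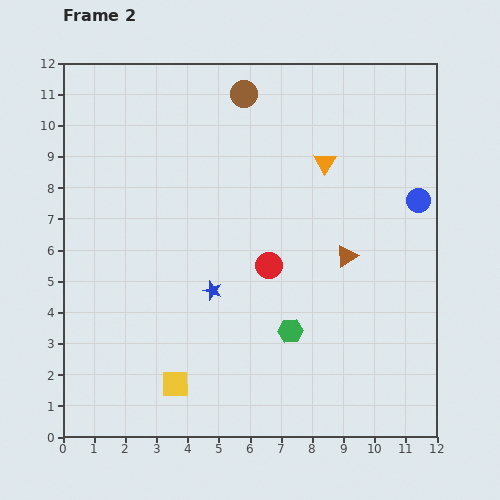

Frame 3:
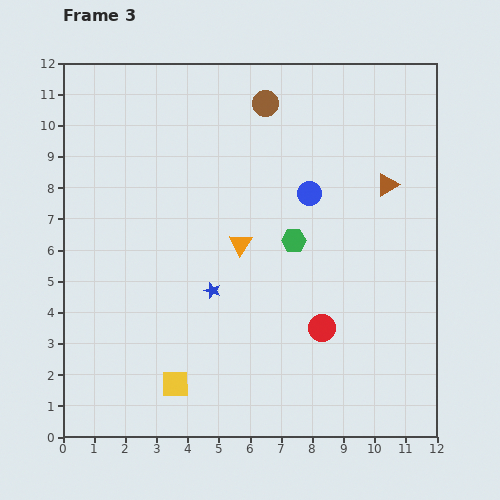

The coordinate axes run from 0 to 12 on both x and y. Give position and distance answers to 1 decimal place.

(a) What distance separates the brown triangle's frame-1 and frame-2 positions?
2.6

The brown triangle moved from (7.8, 3.5) to (9.1, 5.8), a distance of √(1.3² + 2.3²) ≈ 2.6.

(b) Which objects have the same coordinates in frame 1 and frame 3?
the blue star, the yellow square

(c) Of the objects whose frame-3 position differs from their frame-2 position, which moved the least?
the brown circle

(moved 0.8)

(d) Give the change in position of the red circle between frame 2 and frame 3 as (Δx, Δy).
(1.7, -2.0)

The red circle was at (6.6, 5.5) in frame 2 and (8.3, 3.5) in frame 3.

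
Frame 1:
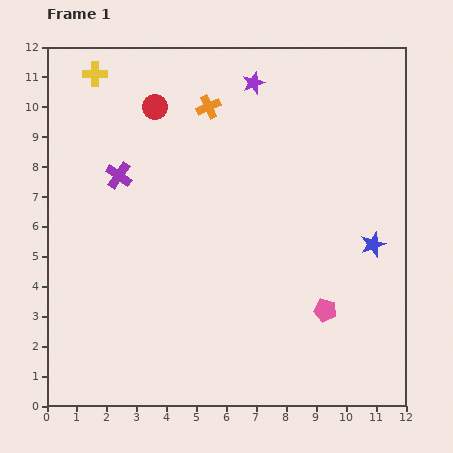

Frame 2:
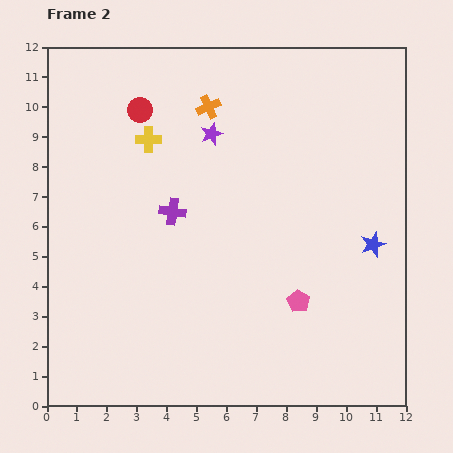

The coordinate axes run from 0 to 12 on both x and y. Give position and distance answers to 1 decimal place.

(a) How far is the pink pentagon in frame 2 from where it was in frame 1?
0.9

The pink pentagon moved from (9.3, 3.2) to (8.4, 3.5), a distance of √(0.9² + 0.3²) ≈ 0.9.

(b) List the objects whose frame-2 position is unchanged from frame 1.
the orange cross, the blue star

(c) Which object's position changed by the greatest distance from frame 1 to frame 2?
the yellow cross

(moved 2.8; next 2.2)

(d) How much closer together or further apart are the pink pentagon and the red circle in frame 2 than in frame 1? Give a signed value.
-0.6

Distance in frame 1: 8.9. Distance in frame 2: 8.3.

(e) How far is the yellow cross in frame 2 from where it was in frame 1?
2.8

The yellow cross moved from (1.6, 11.1) to (3.4, 8.9), a distance of √(1.8² + 2.2²) ≈ 2.8.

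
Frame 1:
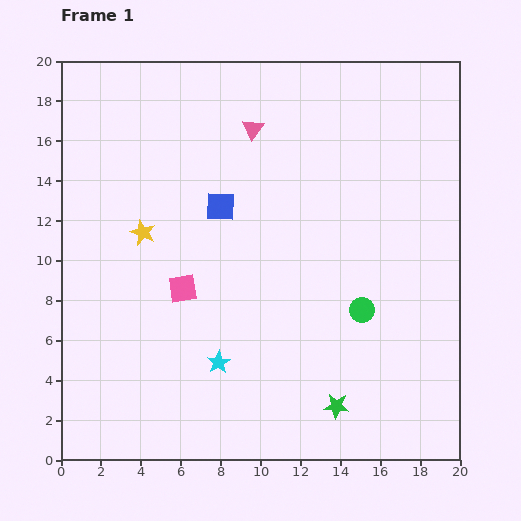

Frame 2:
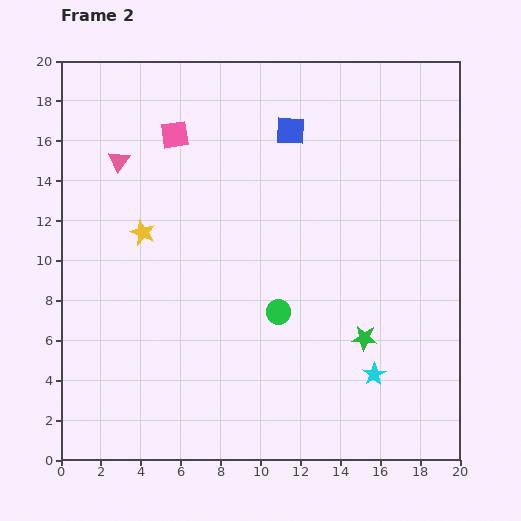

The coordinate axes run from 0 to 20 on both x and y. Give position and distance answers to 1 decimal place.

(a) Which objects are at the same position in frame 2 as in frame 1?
the yellow star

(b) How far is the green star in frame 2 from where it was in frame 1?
3.7

The green star moved from (13.8, 2.7) to (15.2, 6.1), a distance of √(1.4² + 3.4²) ≈ 3.7.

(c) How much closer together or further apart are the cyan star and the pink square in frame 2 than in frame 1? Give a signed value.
+11.5

Distance in frame 1: 4.1. Distance in frame 2: 15.6.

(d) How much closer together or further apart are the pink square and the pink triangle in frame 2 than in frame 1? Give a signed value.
-5.6

Distance in frame 1: 8.7. Distance in frame 2: 3.1.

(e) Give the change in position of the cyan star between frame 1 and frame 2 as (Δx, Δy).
(7.8, -0.6)

The cyan star was at (7.9, 4.9) in frame 1 and (15.7, 4.3) in frame 2.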